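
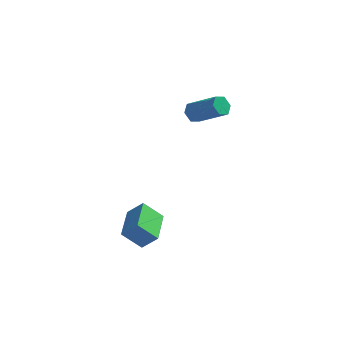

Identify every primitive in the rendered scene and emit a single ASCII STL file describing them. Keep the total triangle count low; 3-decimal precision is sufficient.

solid 
facet normal -0.684 -0.208 0.699
outer loop
vertex -2.722 -3.916 -1.754
vertex -2.999 -2.136 -1.496
vertex -3.464 -3.926 -2.483
endloop
endfacet
facet normal 0.152 -0.978 -0.142
outer loop
vertex -2.601 -3.664 -3.364
vertex -2.722 -3.916 -1.754
vertex -3.464 -3.926 -2.483
endloop
endfacet
facet normal -0.685 -0.207 0.699
outer loop
vertex -3.464 -3.926 -2.483
vertex -2.999 -2.136 -1.496
vertex -3.74 -2.146 -2.225
endloop
endfacet
facet normal -0.713 -0.009 -0.701
outer loop
vertex -3.74 -2.146 -2.225
vertex -2.601 -3.664 -3.364
vertex -3.464 -3.926 -2.483
endloop
endfacet
facet normal 0.713 0.009 0.701
outer loop
vertex -2.722 -3.916 -1.754
vertex -2.136 -1.874 -2.377
vertex -2.999 -2.136 -1.496
endloop
endfacet
facet normal 0.153 -0.978 -0.142
outer loop
vertex -1.86 -3.654 -2.635
vertex -2.722 -3.916 -1.754
vertex -2.601 -3.664 -3.364
endloop
endfacet
facet normal 0.713 0.009 0.701
outer loop
vertex -1.86 -3.654 -2.635
vertex -2.136 -1.874 -2.377
vertex -2.722 -3.916 -1.754
endloop
endfacet
facet normal -0.152 0.978 0.142
outer loop
vertex -2.999 -2.136 -1.496
vertex -2.136 -1.874 -2.377
vertex -3.74 -2.146 -2.225
endloop
endfacet
facet normal -0.713 -0.009 -0.701
outer loop
vertex -2.878 -1.884 -3.106
vertex -2.601 -3.664 -3.364
vertex -3.74 -2.146 -2.225
endloop
endfacet
facet normal -0.152 0.978 0.142
outer loop
vertex -3.74 -2.146 -2.225
vertex -2.136 -1.874 -2.377
vertex -2.878 -1.884 -3.106
endloop
endfacet
facet normal 0.685 0.208 -0.699
outer loop
vertex -2.878 -1.884 -3.106
vertex -1.86 -3.654 -2.635
vertex -2.601 -3.664 -3.364
endloop
endfacet
facet normal 0.684 0.207 -0.699
outer loop
vertex -2.136 -1.874 -2.377
vertex -1.86 -3.654 -2.635
vertex -2.878 -1.884 -3.106
endloop
endfacet
facet normal -0.811 0.252 -0.528
outer loop
vertex -1.836 3.062 1.069
vertex -2.152 3.11 1.577
vertex -1.861 3.588 1.358
endloop
endfacet
facet normal 0.584 0.412 -0.700
outer loop
vertex -1.836 3.062 1.069
vertex -1.861 3.588 1.358
vertex -0.352 2.602 2.036
endloop
endfacet
facet normal 0.584 0.413 -0.699
outer loop
vertex -0.352 2.602 2.036
vertex -1.861 3.588 1.358
vertex -0.378 3.127 2.325
endloop
endfacet
facet normal 0.811 -0.251 0.529
outer loop
vertex -0.352 2.602 2.036
vertex -0.378 3.127 2.325
vertex -0.668 2.65 2.543
endloop
endfacet
facet normal -0.811 0.252 -0.528
outer loop
vertex -1.861 3.588 1.358
vertex -2.152 3.11 1.577
vertex -2.177 3.635 1.866
endloop
endfacet
facet normal 0.255 0.965 0.069
outer loop
vertex -1.861 3.588 1.358
vertex -2.177 3.635 1.866
vertex -0.378 3.127 2.325
endloop
endfacet
facet normal 0.255 0.965 0.068
outer loop
vertex -0.378 3.127 2.325
vertex -2.177 3.635 1.866
vertex -0.694 3.175 2.833
endloop
endfacet
facet normal 0.811 -0.252 0.528
outer loop
vertex -0.378 3.127 2.325
vertex -0.694 3.175 2.833
vertex -0.668 2.65 2.543
endloop
endfacet
facet normal -0.810 0.253 -0.529
outer loop
vertex -2.177 3.635 1.866
vertex -2.152 3.11 1.577
vertex -2.468 3.158 2.084
endloop
endfacet
facet normal -0.329 0.551 0.767
outer loop
vertex -2.177 3.635 1.866
vertex -2.468 3.158 2.084
vertex -0.694 3.175 2.833
endloop
endfacet
facet normal -0.329 0.551 0.767
outer loop
vertex -0.694 3.175 2.833
vertex -2.468 3.158 2.084
vertex -0.984 2.698 3.051
endloop
endfacet
facet normal 0.811 -0.252 0.528
outer loop
vertex -0.694 3.175 2.833
vertex -0.984 2.698 3.051
vertex -0.668 2.65 2.543
endloop
endfacet
facet normal -0.811 0.251 -0.529
outer loop
vertex -2.468 3.158 2.084
vertex -2.152 3.11 1.577
vertex -2.442 2.633 1.795
endloop
endfacet
facet normal -0.584 -0.414 0.699
outer loop
vertex -2.468 3.158 2.084
vertex -2.442 2.633 1.795
vertex -0.984 2.698 3.051
endloop
endfacet
facet normal -0.584 -0.412 0.699
outer loop
vertex -0.984 2.698 3.051
vertex -2.442 2.633 1.795
vertex -0.959 2.172 2.762
endloop
endfacet
facet normal 0.811 -0.252 0.528
outer loop
vertex -0.984 2.698 3.051
vertex -0.959 2.172 2.762
vertex -0.668 2.65 2.543
endloop
endfacet
facet normal -0.811 0.252 -0.528
outer loop
vertex -2.442 2.633 1.795
vertex -2.152 3.11 1.577
vertex -2.126 2.585 1.287
endloop
endfacet
facet normal -0.256 -0.964 -0.068
outer loop
vertex -2.442 2.633 1.795
vertex -2.126 2.585 1.287
vertex -0.959 2.172 2.762
endloop
endfacet
facet normal -0.254 -0.965 -0.069
outer loop
vertex -0.959 2.172 2.762
vertex -2.126 2.585 1.287
vertex -0.643 2.125 2.254
endloop
endfacet
facet normal 0.811 -0.252 0.528
outer loop
vertex -0.959 2.172 2.762
vertex -0.643 2.125 2.254
vertex -0.668 2.65 2.543
endloop
endfacet
facet normal -0.811 0.252 -0.528
outer loop
vertex -2.126 2.585 1.287
vertex -2.152 3.11 1.577
vertex -1.836 3.062 1.069
endloop
endfacet
facet normal 0.329 -0.551 -0.767
outer loop
vertex -2.126 2.585 1.287
vertex -1.836 3.062 1.069
vertex -0.643 2.125 2.254
endloop
endfacet
facet normal 0.329 -0.551 -0.767
outer loop
vertex -0.643 2.125 2.254
vertex -1.836 3.062 1.069
vertex -0.352 2.602 2.036
endloop
endfacet
facet normal 0.810 -0.253 0.529
outer loop
vertex -0.643 2.125 2.254
vertex -0.352 2.602 2.036
vertex -0.668 2.65 2.543
endloop
endfacet

endsolid


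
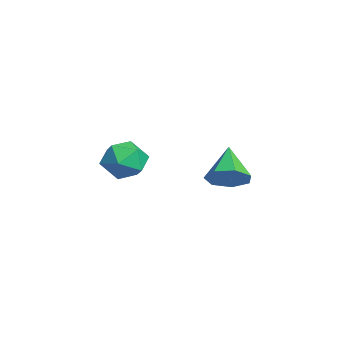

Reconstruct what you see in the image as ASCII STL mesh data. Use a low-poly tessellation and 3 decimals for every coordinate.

solid 
facet normal 0.752 -0.165 -0.639
outer loop
vertex 0.121 1.192 -0.936
vertex -0.192 1.726 -1.442
vertex 0.335 1.847 -0.853
endloop
endfacet
facet normal 0.202 -0.188 0.961
outer loop
vertex 0.121 1.192 -0.936
vertex 0.335 1.847 -0.853
vertex -1.328 1.974 -0.478
endloop
endfacet
facet normal 0.752 -0.162 -0.639
outer loop
vertex 0.335 1.847 -0.853
vertex -0.192 1.726 -1.442
vertex 0.151 2.412 -1.213
endloop
endfacet
facet normal 0.222 0.574 0.788
outer loop
vertex 0.335 1.847 -0.853
vertex 0.151 2.412 -1.213
vertex -1.328 1.974 -0.478
endloop
endfacet
facet normal 0.752 -0.163 -0.638
outer loop
vertex 0.151 2.412 -1.213
vertex -0.192 1.726 -1.442
vertex -0.291 2.46 -1.746
endloop
endfacet
facet normal -0.171 0.959 0.228
outer loop
vertex 0.151 2.412 -1.213
vertex -0.291 2.46 -1.746
vertex -1.328 1.974 -0.478
endloop
endfacet
facet normal 0.752 -0.163 -0.639
outer loop
vertex -0.291 2.46 -1.746
vertex -0.192 1.726 -1.442
vertex -0.659 1.956 -2.05
endloop
endfacet
facet normal -0.678 0.673 -0.296
outer loop
vertex -0.291 2.46 -1.746
vertex -0.659 1.956 -2.05
vertex -1.328 1.974 -0.478
endloop
endfacet
facet normal 0.751 -0.164 -0.639
outer loop
vertex -0.659 1.956 -2.05
vertex -0.192 1.726 -1.442
vertex -0.676 1.279 -1.896
endloop
endfacet
facet normal -0.918 -0.066 -0.390
outer loop
vertex -0.659 1.956 -2.05
vertex -0.676 1.279 -1.896
vertex -1.328 1.974 -0.478
endloop
endfacet
facet normal 0.751 -0.163 -0.640
outer loop
vertex -0.676 1.279 -1.896
vertex -0.192 1.726 -1.442
vertex -0.328 0.939 -1.401
endloop
endfacet
facet normal -0.711 -0.703 0.017
outer loop
vertex -0.676 1.279 -1.896
vertex -0.328 0.939 -1.401
vertex -1.328 1.974 -0.478
endloop
endfacet
facet normal 0.753 -0.163 -0.638
outer loop
vertex -0.328 0.939 -1.401
vertex -0.192 1.726 -1.442
vertex 0.121 1.192 -0.936
endloop
endfacet
facet normal -0.213 -0.757 0.618
outer loop
vertex -0.328 0.939 -1.401
vertex 0.121 1.192 -0.936
vertex -1.328 1.974 -0.478
endloop
endfacet
facet normal -0.936 0.058 0.348
outer loop
vertex 1.754 -1.783 0.64
vertex 1.852 -2.512 1.026
vertex 2.042 -1.805 1.419
endloop
endfacet
facet normal -0.655 0.709 0.262
outer loop
vertex 1.754 -1.783 0.64
vertex 2.042 -1.805 1.419
vertex 2.381 -1.287 0.865
endloop
endfacet
facet normal -0.465 0.779 -0.422
outer loop
vertex 1.754 -1.783 0.64
vertex 2.381 -1.287 0.865
vertex 2.401 -1.673 0.13
endloop
endfacet
facet normal -0.628 0.172 -0.759
outer loop
vertex 1.754 -1.783 0.64
vertex 2.401 -1.673 0.13
vertex 2.074 -2.43 0.229
endloop
endfacet
facet normal -0.919 -0.274 -0.284
outer loop
vertex 1.754 -1.783 0.64
vertex 2.074 -2.43 0.229
vertex 1.852 -2.512 1.026
endloop
endfacet
facet normal -0.064 0.748 0.660
outer loop
vertex 2.381 -1.287 0.865
vertex 2.042 -1.805 1.419
vertex 2.866 -1.71 1.391
endloop
endfacet
facet normal -0.519 -0.304 0.799
outer loop
vertex 2.042 -1.805 1.419
vertex 1.852 -2.512 1.026
vertex 2.539 -2.467 1.49
endloop
endfacet
facet normal -0.492 -0.842 -0.224
outer loop
vertex 1.852 -2.512 1.026
vertex 2.074 -2.43 0.229
vertex 2.559 -2.853 0.755
endloop
endfacet
facet normal -0.020 -0.121 -0.992
outer loop
vertex 2.074 -2.43 0.229
vertex 2.401 -1.673 0.13
vertex 2.898 -2.335 0.201
endloop
endfacet
facet normal 0.245 0.861 -0.446
outer loop
vertex 2.401 -1.673 0.13
vertex 2.381 -1.287 0.865
vertex 3.088 -1.628 0.594
endloop
endfacet
facet normal 0.628 -0.172 0.759
outer loop
vertex 3.186 -2.357 0.98
vertex 2.866 -1.71 1.391
vertex 2.539 -2.467 1.49
endloop
endfacet
facet normal 0.465 -0.779 0.422
outer loop
vertex 3.186 -2.357 0.98
vertex 2.539 -2.467 1.49
vertex 2.559 -2.853 0.755
endloop
endfacet
facet normal 0.655 -0.709 -0.262
outer loop
vertex 3.186 -2.357 0.98
vertex 2.559 -2.853 0.755
vertex 2.898 -2.335 0.201
endloop
endfacet
facet normal 0.936 -0.058 -0.348
outer loop
vertex 3.186 -2.357 0.98
vertex 2.898 -2.335 0.201
vertex 3.088 -1.628 0.594
endloop
endfacet
facet normal 0.919 0.274 0.284
outer loop
vertex 3.186 -2.357 0.98
vertex 3.088 -1.628 0.594
vertex 2.866 -1.71 1.391
endloop
endfacet
facet normal 0.020 0.121 0.992
outer loop
vertex 2.539 -2.467 1.49
vertex 2.866 -1.71 1.391
vertex 2.042 -1.805 1.419
endloop
endfacet
facet normal -0.245 -0.861 0.446
outer loop
vertex 2.559 -2.853 0.755
vertex 2.539 -2.467 1.49
vertex 1.852 -2.512 1.026
endloop
endfacet
facet normal 0.064 -0.748 -0.660
outer loop
vertex 2.898 -2.335 0.201
vertex 2.559 -2.853 0.755
vertex 2.074 -2.43 0.229
endloop
endfacet
facet normal 0.519 0.304 -0.799
outer loop
vertex 3.088 -1.628 0.594
vertex 2.898 -2.335 0.201
vertex 2.401 -1.673 0.13
endloop
endfacet
facet normal 0.492 0.842 0.224
outer loop
vertex 2.866 -1.71 1.391
vertex 3.088 -1.628 0.594
vertex 2.381 -1.287 0.865
endloop
endfacet

endsolid


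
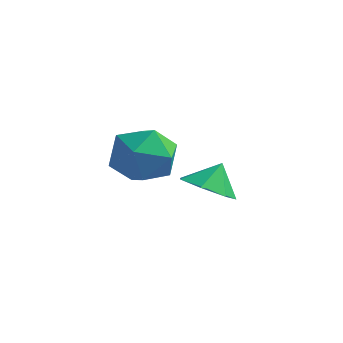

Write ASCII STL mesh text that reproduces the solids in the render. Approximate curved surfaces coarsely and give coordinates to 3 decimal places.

solid 
facet normal 0.269 0.875 -0.403
outer loop
vertex 2.277 0.167 3.127
vertex 1.161 0.636 3.4
vertex 2.09 0.727 4.218
endloop
endfacet
facet normal 0.835 0.534 -0.131
outer loop
vertex 2.277 0.167 3.127
vertex 2.09 0.727 4.218
vertex 2.752 -0.321 4.164
endloop
endfacet
facet normal 0.886 -0.101 -0.453
outer loop
vertex 2.277 0.167 3.127
vertex 2.752 -0.321 4.164
vertex 2.233 -1.059 3.313
endloop
endfacet
facet normal 0.352 -0.153 -0.924
outer loop
vertex 2.277 0.167 3.127
vertex 2.233 -1.059 3.313
vertex 1.25 -0.468 2.841
endloop
endfacet
facet normal -0.029 0.450 -0.893
outer loop
vertex 2.277 0.167 3.127
vertex 1.25 -0.468 2.841
vertex 1.161 0.636 3.4
endloop
endfacet
facet normal 0.712 0.421 0.562
outer loop
vertex 2.752 -0.321 4.164
vertex 2.09 0.727 4.218
vertex 1.93 -0.152 5.079
endloop
endfacet
facet normal -0.203 0.971 0.123
outer loop
vertex 2.09 0.727 4.218
vertex 1.161 0.636 3.4
vertex 0.947 0.439 4.607
endloop
endfacet
facet normal -0.687 0.284 -0.669
outer loop
vertex 1.161 0.636 3.4
vertex 1.25 -0.468 2.841
vertex 0.428 -0.299 3.756
endloop
endfacet
facet normal -0.070 -0.691 -0.719
outer loop
vertex 1.25 -0.468 2.841
vertex 2.233 -1.059 3.313
vertex 1.09 -1.347 3.702
endloop
endfacet
facet normal 0.794 -0.607 0.042
outer loop
vertex 2.233 -1.059 3.313
vertex 2.752 -0.321 4.164
vertex 2.019 -1.256 4.52
endloop
endfacet
facet normal -0.352 0.153 0.924
outer loop
vertex 0.903 -0.787 4.793
vertex 1.93 -0.152 5.079
vertex 0.947 0.439 4.607
endloop
endfacet
facet normal -0.886 0.101 0.453
outer loop
vertex 0.903 -0.787 4.793
vertex 0.947 0.439 4.607
vertex 0.428 -0.299 3.756
endloop
endfacet
facet normal -0.835 -0.534 0.131
outer loop
vertex 0.903 -0.787 4.793
vertex 0.428 -0.299 3.756
vertex 1.09 -1.347 3.702
endloop
endfacet
facet normal -0.269 -0.875 0.403
outer loop
vertex 0.903 -0.787 4.793
vertex 1.09 -1.347 3.702
vertex 2.019 -1.256 4.52
endloop
endfacet
facet normal 0.029 -0.450 0.893
outer loop
vertex 0.903 -0.787 4.793
vertex 2.019 -1.256 4.52
vertex 1.93 -0.152 5.079
endloop
endfacet
facet normal 0.070 0.691 0.719
outer loop
vertex 0.947 0.439 4.607
vertex 1.93 -0.152 5.079
vertex 2.09 0.727 4.218
endloop
endfacet
facet normal -0.794 0.607 -0.042
outer loop
vertex 0.428 -0.299 3.756
vertex 0.947 0.439 4.607
vertex 1.161 0.636 3.4
endloop
endfacet
facet normal -0.712 -0.421 -0.562
outer loop
vertex 1.09 -1.347 3.702
vertex 0.428 -0.299 3.756
vertex 1.25 -0.468 2.841
endloop
endfacet
facet normal 0.203 -0.971 -0.123
outer loop
vertex 2.019 -1.256 4.52
vertex 1.09 -1.347 3.702
vertex 2.233 -1.059 3.313
endloop
endfacet
facet normal 0.687 -0.284 0.669
outer loop
vertex 1.93 -0.152 5.079
vertex 2.019 -1.256 4.52
vertex 2.752 -0.321 4.164
endloop
endfacet
facet normal -0.127 -0.517 -0.847
outer loop
vertex 2.423 2.79 1.3
vertex 1.394 3.082 1.276
vertex 2.239 3.579 0.846
endloop
endfacet
facet normal 0.836 0.407 0.369
outer loop
vertex 2.423 2.79 1.3
vertex 2.239 3.579 0.846
vertex 1.546 3.698 2.284
endloop
endfacet
facet normal -0.127 -0.517 -0.847
outer loop
vertex 2.239 3.579 0.846
vertex 1.394 3.082 1.276
vertex 1.418 3.994 0.716
endloop
endfacet
facet normal 0.430 0.893 0.133
outer loop
vertex 2.239 3.579 0.846
vertex 1.418 3.994 0.716
vertex 1.546 3.698 2.284
endloop
endfacet
facet normal -0.128 -0.517 -0.847
outer loop
vertex 1.418 3.994 0.716
vertex 1.394 3.082 1.276
vertex 0.58 3.723 1.008
endloop
endfacet
facet normal -0.238 0.951 0.199
outer loop
vertex 1.418 3.994 0.716
vertex 0.58 3.723 1.008
vertex 1.546 3.698 2.284
endloop
endfacet
facet normal -0.128 -0.516 -0.847
outer loop
vertex 0.58 3.723 1.008
vertex 1.394 3.082 1.276
vertex 0.354 2.969 1.502
endloop
endfacet
facet normal -0.667 0.538 0.516
outer loop
vertex 0.58 3.723 1.008
vertex 0.354 2.969 1.502
vertex 1.546 3.698 2.284
endloop
endfacet
facet normal -0.128 -0.517 -0.846
outer loop
vertex 0.354 2.969 1.502
vertex 1.394 3.082 1.276
vertex 0.912 2.301 1.826
endloop
endfacet
facet normal -0.533 -0.035 0.845
outer loop
vertex 0.354 2.969 1.502
vertex 0.912 2.301 1.826
vertex 1.546 3.698 2.284
endloop
endfacet
facet normal -0.128 -0.517 -0.846
outer loop
vertex 0.912 2.301 1.826
vertex 1.394 3.082 1.276
vertex 1.833 2.221 1.736
endloop
endfacet
facet normal 0.063 -0.336 0.940
outer loop
vertex 0.912 2.301 1.826
vertex 1.833 2.221 1.736
vertex 1.546 3.698 2.284
endloop
endfacet
facet normal -0.127 -0.517 -0.847
outer loop
vertex 1.833 2.221 1.736
vertex 1.394 3.082 1.276
vertex 2.423 2.79 1.3
endloop
endfacet
facet normal 0.672 -0.139 0.727
outer loop
vertex 1.833 2.221 1.736
vertex 2.423 2.79 1.3
vertex 1.546 3.698 2.284
endloop
endfacet

endsolid


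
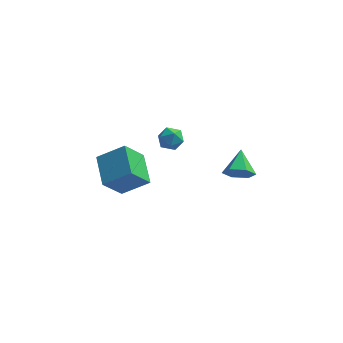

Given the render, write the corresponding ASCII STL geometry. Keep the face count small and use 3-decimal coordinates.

solid 
facet normal 0.033 -0.864 -0.503
outer loop
vertex 4.188 -4.062 -0.232
vertex 3.748 -3.657 -0.957
vertex 4.686 -3.647 -0.912
endloop
endfacet
facet normal 0.746 0.163 0.646
outer loop
vertex 4.188 -4.062 -0.232
vertex 4.686 -3.647 -0.912
vertex 3.692 -2.223 -0.123
endloop
endfacet
facet normal 0.033 -0.864 -0.503
outer loop
vertex 4.686 -3.647 -0.912
vertex 3.748 -3.657 -0.957
vertex 4.246 -3.242 -1.637
endloop
endfacet
facet normal 0.778 0.615 -0.129
outer loop
vertex 4.686 -3.647 -0.912
vertex 4.246 -3.242 -1.637
vertex 3.692 -2.223 -0.123
endloop
endfacet
facet normal 0.033 -0.864 -0.503
outer loop
vertex 4.246 -3.242 -1.637
vertex 3.748 -3.657 -0.957
vertex 3.307 -3.252 -1.682
endloop
endfacet
facet normal 0.018 0.832 -0.554
outer loop
vertex 4.246 -3.242 -1.637
vertex 3.307 -3.252 -1.682
vertex 3.692 -2.223 -0.123
endloop
endfacet
facet normal 0.033 -0.864 -0.503
outer loop
vertex 3.307 -3.252 -1.682
vertex 3.748 -3.657 -0.957
vertex 2.809 -3.667 -1.002
endloop
endfacet
facet normal -0.775 0.598 -0.203
outer loop
vertex 3.307 -3.252 -1.682
vertex 2.809 -3.667 -1.002
vertex 3.692 -2.223 -0.123
endloop
endfacet
facet normal 0.033 -0.864 -0.503
outer loop
vertex 2.809 -3.667 -1.002
vertex 3.748 -3.657 -0.957
vertex 3.249 -4.072 -0.277
endloop
endfacet
facet normal -0.807 0.146 0.572
outer loop
vertex 2.809 -3.667 -1.002
vertex 3.249 -4.072 -0.277
vertex 3.692 -2.223 -0.123
endloop
endfacet
facet normal 0.033 -0.864 -0.503
outer loop
vertex 3.249 -4.072 -0.277
vertex 3.748 -3.657 -0.957
vertex 4.188 -4.062 -0.232
endloop
endfacet
facet normal -0.047 -0.072 0.996
outer loop
vertex 3.249 -4.072 -0.277
vertex 4.188 -4.062 -0.232
vertex 3.692 -2.223 -0.123
endloop
endfacet
facet normal -0.310 -0.159 0.937
outer loop
vertex -0.891 0.866 -1.369
vertex -1.134 0.078 -1.583
vertex -0.343 0.218 -1.298
endloop
endfacet
facet normal 0.235 0.300 0.924
outer loop
vertex -0.891 0.866 -1.369
vertex -0.343 0.218 -1.298
vertex -0.08 0.966 -1.608
endloop
endfacet
facet normal 0.047 0.855 0.517
outer loop
vertex -0.891 0.866 -1.369
vertex -0.08 0.966 -1.608
vertex -0.708 1.289 -2.085
endloop
endfacet
facet normal -0.615 0.737 0.278
outer loop
vertex -0.891 0.866 -1.369
vertex -0.708 1.289 -2.085
vertex -1.359 0.74 -2.07
endloop
endfacet
facet normal -0.836 0.112 0.538
outer loop
vertex -0.891 0.866 -1.369
vertex -1.359 0.74 -2.07
vertex -1.134 0.078 -1.583
endloop
endfacet
facet normal 0.790 -0.024 0.613
outer loop
vertex -0.08 0.966 -1.608
vertex -0.343 0.218 -1.298
vertex 0.179 0.24 -1.97
endloop
endfacet
facet normal -0.093 -0.768 0.634
outer loop
vertex -0.343 0.218 -1.298
vertex -1.134 0.078 -1.583
vertex -0.472 -0.309 -1.955
endloop
endfacet
facet normal -0.944 -0.330 -0.013
outer loop
vertex -1.134 0.078 -1.583
vertex -1.359 0.74 -2.07
vertex -1.1 0.014 -2.432
endloop
endfacet
facet normal -0.587 0.684 -0.433
outer loop
vertex -1.359 0.74 -2.07
vertex -0.708 1.289 -2.085
vertex -0.837 0.762 -2.742
endloop
endfacet
facet normal 0.485 0.874 -0.046
outer loop
vertex -0.708 1.289 -2.085
vertex -0.08 0.966 -1.608
vertex -0.046 0.902 -2.457
endloop
endfacet
facet normal 0.615 -0.737 -0.278
outer loop
vertex -0.289 0.114 -2.671
vertex 0.179 0.24 -1.97
vertex -0.472 -0.309 -1.955
endloop
endfacet
facet normal -0.047 -0.855 -0.517
outer loop
vertex -0.289 0.114 -2.671
vertex -0.472 -0.309 -1.955
vertex -1.1 0.014 -2.432
endloop
endfacet
facet normal -0.235 -0.300 -0.924
outer loop
vertex -0.289 0.114 -2.671
vertex -1.1 0.014 -2.432
vertex -0.837 0.762 -2.742
endloop
endfacet
facet normal 0.310 0.159 -0.937
outer loop
vertex -0.289 0.114 -2.671
vertex -0.837 0.762 -2.742
vertex -0.046 0.902 -2.457
endloop
endfacet
facet normal 0.836 -0.112 -0.538
outer loop
vertex -0.289 0.114 -2.671
vertex -0.046 0.902 -2.457
vertex 0.179 0.24 -1.97
endloop
endfacet
facet normal 0.587 -0.684 0.433
outer loop
vertex -0.472 -0.309 -1.955
vertex 0.179 0.24 -1.97
vertex -0.343 0.218 -1.298
endloop
endfacet
facet normal -0.485 -0.874 0.046
outer loop
vertex -1.1 0.014 -2.432
vertex -0.472 -0.309 -1.955
vertex -1.134 0.078 -1.583
endloop
endfacet
facet normal -0.790 0.024 -0.613
outer loop
vertex -0.837 0.762 -2.742
vertex -1.1 0.014 -2.432
vertex -1.359 0.74 -2.07
endloop
endfacet
facet normal 0.093 0.768 -0.634
outer loop
vertex -0.046 0.902 -2.457
vertex -0.837 0.762 -2.742
vertex -0.708 1.289 -2.085
endloop
endfacet
facet normal 0.944 0.330 0.013
outer loop
vertex 0.179 0.24 -1.97
vertex -0.046 0.902 -2.457
vertex -0.08 0.966 -1.608
endloop
endfacet
facet normal -0.829 -0.088 -0.552
outer loop
vertex -4.058 -2.413 -4.058
vertex -4.735 -0.501 -3.346
vertex -3.129 -1.512 -5.596
endloop
endfacet
facet normal 0.315 -0.890 -0.331
outer loop
vertex -1.505 -1.339 -4.514
vertex -4.058 -2.413 -4.058
vertex -3.129 -1.512 -5.596
endloop
endfacet
facet normal -0.829 -0.089 -0.552
outer loop
vertex -3.129 -1.512 -5.596
vertex -4.735 -0.501 -3.346
vertex -3.807 0.4 -4.885
endloop
endfacet
facet normal 0.462 0.448 -0.765
outer loop
vertex -3.807 0.4 -4.885
vertex -1.505 -1.339 -4.514
vertex -3.129 -1.512 -5.596
endloop
endfacet
facet normal -0.462 -0.449 0.765
outer loop
vertex -4.058 -2.413 -4.058
vertex -3.111 -0.328 -2.264
vertex -4.735 -0.501 -3.346
endloop
endfacet
facet normal 0.315 -0.890 -0.331
outer loop
vertex -2.433 -2.24 -2.975
vertex -4.058 -2.413 -4.058
vertex -1.505 -1.339 -4.514
endloop
endfacet
facet normal -0.462 -0.448 0.765
outer loop
vertex -2.433 -2.24 -2.975
vertex -3.111 -0.328 -2.264
vertex -4.058 -2.413 -4.058
endloop
endfacet
facet normal -0.315 0.890 0.331
outer loop
vertex -4.735 -0.501 -3.346
vertex -3.111 -0.328 -2.264
vertex -3.807 0.4 -4.885
endloop
endfacet
facet normal 0.462 0.449 -0.765
outer loop
vertex -2.182 0.573 -3.802
vertex -1.505 -1.339 -4.514
vertex -3.807 0.4 -4.885
endloop
endfacet
facet normal -0.315 0.890 0.331
outer loop
vertex -3.807 0.4 -4.885
vertex -3.111 -0.328 -2.264
vertex -2.182 0.573 -3.802
endloop
endfacet
facet normal 0.829 0.088 0.552
outer loop
vertex -2.182 0.573 -3.802
vertex -2.433 -2.24 -2.975
vertex -1.505 -1.339 -4.514
endloop
endfacet
facet normal 0.829 0.088 0.552
outer loop
vertex -3.111 -0.328 -2.264
vertex -2.433 -2.24 -2.975
vertex -2.182 0.573 -3.802
endloop
endfacet

endsolid


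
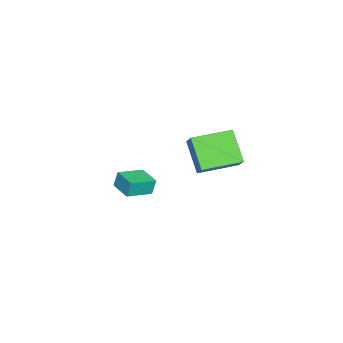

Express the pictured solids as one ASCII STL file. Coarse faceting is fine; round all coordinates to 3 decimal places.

solid 
facet normal -0.707 0.662 -0.247
outer loop
vertex -4.243 -2.825 -3.576
vertex -3.415 -1.959 -3.624
vertex -4.109 -3.0 -4.428
endloop
endfacet
facet normal -0.691 -0.722 0.040
outer loop
vertex -3.105 -3.941 -4.076
vertex -4.243 -2.825 -3.576
vertex -4.109 -3.0 -4.428
endloop
endfacet
facet normal -0.707 0.663 -0.248
outer loop
vertex -4.109 -3.0 -4.428
vertex -3.415 -1.959 -3.624
vertex -3.281 -2.134 -4.475
endloop
endfacet
facet normal 0.153 -0.199 -0.968
outer loop
vertex -3.281 -2.134 -4.475
vertex -3.105 -3.941 -4.076
vertex -4.109 -3.0 -4.428
endloop
endfacet
facet normal -0.152 0.199 0.968
outer loop
vertex -4.243 -2.825 -3.576
vertex -2.411 -2.9 -3.272
vertex -3.415 -1.959 -3.624
endloop
endfacet
facet normal -0.691 -0.722 0.040
outer loop
vertex -3.239 -3.766 -3.225
vertex -4.243 -2.825 -3.576
vertex -3.105 -3.941 -4.076
endloop
endfacet
facet normal -0.153 0.198 0.968
outer loop
vertex -3.239 -3.766 -3.225
vertex -2.411 -2.9 -3.272
vertex -4.243 -2.825 -3.576
endloop
endfacet
facet normal 0.691 0.722 -0.040
outer loop
vertex -3.415 -1.959 -3.624
vertex -2.411 -2.9 -3.272
vertex -3.281 -2.134 -4.475
endloop
endfacet
facet normal 0.152 -0.199 -0.968
outer loop
vertex -2.277 -3.075 -4.124
vertex -3.105 -3.941 -4.076
vertex -3.281 -2.134 -4.475
endloop
endfacet
facet normal 0.691 0.722 -0.040
outer loop
vertex -3.281 -2.134 -4.475
vertex -2.411 -2.9 -3.272
vertex -2.277 -3.075 -4.124
endloop
endfacet
facet normal 0.707 -0.662 0.248
outer loop
vertex -2.277 -3.075 -4.124
vertex -3.239 -3.766 -3.225
vertex -3.105 -3.941 -4.076
endloop
endfacet
facet normal 0.707 -0.663 0.247
outer loop
vertex -2.411 -2.9 -3.272
vertex -3.239 -3.766 -3.225
vertex -2.277 -3.075 -4.124
endloop
endfacet
facet normal -0.635 -0.337 -0.696
outer loop
vertex 0.562 0.446 2.157
vertex -0.434 2.059 2.285
vertex 1.561 1.164 0.898
endloop
endfacet
facet normal 0.524 -0.849 -0.068
outer loop
vertex 2.234 1.521 1.635
vertex 0.562 0.446 2.157
vertex 1.561 1.164 0.898
endloop
endfacet
facet normal -0.635 -0.337 -0.695
outer loop
vertex 1.561 1.164 0.898
vertex -0.434 2.059 2.285
vertex 0.565 2.776 1.026
endloop
endfacet
facet normal 0.567 0.407 -0.716
outer loop
vertex 0.565 2.776 1.026
vertex 2.234 1.521 1.635
vertex 1.561 1.164 0.898
endloop
endfacet
facet normal -0.568 -0.407 0.716
outer loop
vertex 0.562 0.446 2.157
vertex 0.239 2.416 3.022
vertex -0.434 2.059 2.285
endloop
endfacet
facet normal 0.525 -0.849 -0.067
outer loop
vertex 1.235 0.804 2.894
vertex 0.562 0.446 2.157
vertex 2.234 1.521 1.635
endloop
endfacet
facet normal -0.567 -0.407 0.716
outer loop
vertex 1.235 0.804 2.894
vertex 0.239 2.416 3.022
vertex 0.562 0.446 2.157
endloop
endfacet
facet normal -0.524 0.849 0.067
outer loop
vertex -0.434 2.059 2.285
vertex 0.239 2.416 3.022
vertex 0.565 2.776 1.026
endloop
endfacet
facet normal 0.567 0.407 -0.716
outer loop
vertex 1.238 3.134 1.763
vertex 2.234 1.521 1.635
vertex 0.565 2.776 1.026
endloop
endfacet
facet normal -0.525 0.848 0.067
outer loop
vertex 0.565 2.776 1.026
vertex 0.239 2.416 3.022
vertex 1.238 3.134 1.763
endloop
endfacet
facet normal 0.635 0.337 0.695
outer loop
vertex 1.238 3.134 1.763
vertex 1.235 0.804 2.894
vertex 2.234 1.521 1.635
endloop
endfacet
facet normal 0.635 0.337 0.696
outer loop
vertex 0.239 2.416 3.022
vertex 1.235 0.804 2.894
vertex 1.238 3.134 1.763
endloop
endfacet

endsolid


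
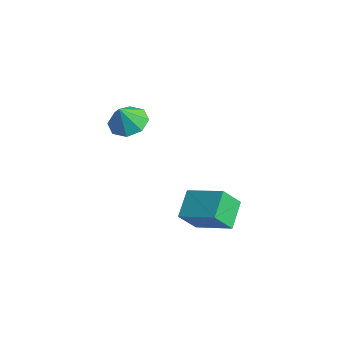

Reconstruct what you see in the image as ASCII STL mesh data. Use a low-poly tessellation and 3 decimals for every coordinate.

solid 
facet normal -0.153 0.429 -0.890
outer loop
vertex 1.357 -1.753 2.93
vertex 0.59 -1.875 3.003
vertex 1.078 -1.298 3.197
endloop
endfacet
facet normal 0.804 0.156 0.574
outer loop
vertex 1.357 -1.753 2.93
vertex 1.078 -1.298 3.197
vertex 0.75 -2.325 3.937
endloop
endfacet
facet normal -0.152 0.428 -0.891
outer loop
vertex 1.078 -1.298 3.197
vertex 0.59 -1.875 3.003
vertex 0.513 -1.181 3.35
endloop
endfacet
facet normal 0.321 0.484 0.814
outer loop
vertex 1.078 -1.298 3.197
vertex 0.513 -1.181 3.35
vertex 0.75 -2.325 3.937
endloop
endfacet
facet normal -0.152 0.428 -0.891
outer loop
vertex 0.513 -1.181 3.35
vertex 0.59 -1.875 3.003
vertex -0.007 -1.47 3.3
endloop
endfacet
facet normal -0.298 0.386 0.873
outer loop
vertex 0.513 -1.181 3.35
vertex -0.007 -1.47 3.3
vertex 0.75 -2.325 3.937
endloop
endfacet
facet normal -0.151 0.430 -0.890
outer loop
vertex -0.007 -1.47 3.3
vertex 0.59 -1.875 3.003
vertex -0.177 -1.996 3.075
endloop
endfacet
facet normal -0.694 -0.082 0.715
outer loop
vertex -0.007 -1.47 3.3
vertex -0.177 -1.996 3.075
vertex 0.75 -2.325 3.937
endloop
endfacet
facet normal -0.151 0.430 -0.890
outer loop
vertex -0.177 -1.996 3.075
vertex 0.59 -1.875 3.003
vertex 0.102 -2.451 2.808
endloop
endfacet
facet normal -0.632 -0.642 0.434
outer loop
vertex -0.177 -1.996 3.075
vertex 0.102 -2.451 2.808
vertex 0.75 -2.325 3.937
endloop
endfacet
facet normal -0.151 0.430 -0.890
outer loop
vertex 0.102 -2.451 2.808
vertex 0.59 -1.875 3.003
vertex 0.667 -2.569 2.655
endloop
endfacet
facet normal -0.150 -0.969 0.194
outer loop
vertex 0.102 -2.451 2.808
vertex 0.667 -2.569 2.655
vertex 0.75 -2.325 3.937
endloop
endfacet
facet normal -0.151 0.430 -0.890
outer loop
vertex 0.667 -2.569 2.655
vertex 0.59 -1.875 3.003
vertex 1.187 -2.28 2.706
endloop
endfacet
facet normal 0.471 -0.872 0.135
outer loop
vertex 0.667 -2.569 2.655
vertex 1.187 -2.28 2.706
vertex 0.75 -2.325 3.937
endloop
endfacet
facet normal -0.153 0.428 -0.891
outer loop
vertex 1.187 -2.28 2.706
vertex 0.59 -1.875 3.003
vertex 1.357 -1.753 2.93
endloop
endfacet
facet normal 0.867 -0.404 0.293
outer loop
vertex 1.187 -2.28 2.706
vertex 1.357 -1.753 2.93
vertex 0.75 -2.325 3.937
endloop
endfacet
facet normal -0.562 0.642 0.521
outer loop
vertex 1.994 -0.261 -0.511
vertex 3.334 0.435 0.075
vertex 2.004 0.488 -1.423
endloop
endfacet
facet normal -0.827 -0.430 -0.362
outer loop
vertex 2.706 -0.315 -2.075
vertex 1.994 -0.261 -0.511
vertex 2.004 0.488 -1.423
endloop
endfacet
facet normal -0.562 0.642 0.521
outer loop
vertex 2.004 0.488 -1.423
vertex 3.334 0.435 0.075
vertex 3.344 1.184 -0.837
endloop
endfacet
facet normal 0.008 0.635 -0.773
outer loop
vertex 3.344 1.184 -0.837
vertex 2.706 -0.315 -2.075
vertex 2.004 0.488 -1.423
endloop
endfacet
facet normal -0.008 -0.635 0.773
outer loop
vertex 1.994 -0.261 -0.511
vertex 4.036 -0.368 -0.577
vertex 3.334 0.435 0.075
endloop
endfacet
facet normal -0.827 -0.430 -0.362
outer loop
vertex 2.696 -1.064 -1.163
vertex 1.994 -0.261 -0.511
vertex 2.706 -0.315 -2.075
endloop
endfacet
facet normal -0.008 -0.635 0.773
outer loop
vertex 2.696 -1.064 -1.163
vertex 4.036 -0.368 -0.577
vertex 1.994 -0.261 -0.511
endloop
endfacet
facet normal 0.827 0.430 0.362
outer loop
vertex 3.334 0.435 0.075
vertex 4.036 -0.368 -0.577
vertex 3.344 1.184 -0.837
endloop
endfacet
facet normal 0.008 0.635 -0.773
outer loop
vertex 4.046 0.381 -1.489
vertex 2.706 -0.315 -2.075
vertex 3.344 1.184 -0.837
endloop
endfacet
facet normal 0.827 0.430 0.362
outer loop
vertex 3.344 1.184 -0.837
vertex 4.036 -0.368 -0.577
vertex 4.046 0.381 -1.489
endloop
endfacet
facet normal 0.562 -0.642 -0.521
outer loop
vertex 4.046 0.381 -1.489
vertex 2.696 -1.064 -1.163
vertex 2.706 -0.315 -2.075
endloop
endfacet
facet normal 0.562 -0.642 -0.521
outer loop
vertex 4.036 -0.368 -0.577
vertex 2.696 -1.064 -1.163
vertex 4.046 0.381 -1.489
endloop
endfacet

endsolid


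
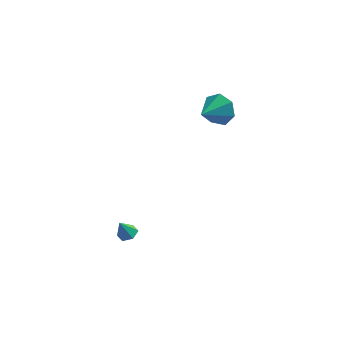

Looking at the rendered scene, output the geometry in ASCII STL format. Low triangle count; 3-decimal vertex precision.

solid 
facet normal 0.367 0.130 -0.921
outer loop
vertex -1.654 -0.565 -4.464
vertex -2.005 -0.034 -4.529
vertex -1.413 0.002 -4.288
endloop
endfacet
facet normal 0.612 -0.460 0.644
outer loop
vertex -1.654 -0.565 -4.464
vertex -1.413 0.002 -4.288
vertex -2.435 -0.186 -3.451
endloop
endfacet
facet normal 0.367 0.131 -0.921
outer loop
vertex -1.413 0.002 -4.288
vertex -2.005 -0.034 -4.529
vertex -1.765 0.533 -4.353
endloop
endfacet
facet normal 0.521 0.435 0.734
outer loop
vertex -1.413 0.002 -4.288
vertex -1.765 0.533 -4.353
vertex -2.435 -0.186 -3.451
endloop
endfacet
facet normal 0.368 0.130 -0.921
outer loop
vertex -1.765 0.533 -4.353
vertex -2.005 -0.034 -4.529
vertex -2.356 0.497 -4.594
endloop
endfacet
facet normal -0.249 0.839 0.484
outer loop
vertex -1.765 0.533 -4.353
vertex -2.356 0.497 -4.594
vertex -2.435 -0.186 -3.451
endloop
endfacet
facet normal 0.367 0.130 -0.921
outer loop
vertex -2.356 0.497 -4.594
vertex -2.005 -0.034 -4.529
vertex -2.597 -0.069 -4.77
endloop
endfacet
facet normal -0.926 0.349 0.145
outer loop
vertex -2.356 0.497 -4.594
vertex -2.597 -0.069 -4.77
vertex -2.435 -0.186 -3.451
endloop
endfacet
facet normal 0.367 0.131 -0.921
outer loop
vertex -2.597 -0.069 -4.77
vertex -2.005 -0.034 -4.529
vertex -2.245 -0.6 -4.705
endloop
endfacet
facet normal -0.835 -0.547 0.054
outer loop
vertex -2.597 -0.069 -4.77
vertex -2.245 -0.6 -4.705
vertex -2.435 -0.186 -3.451
endloop
endfacet
facet normal 0.368 0.130 -0.921
outer loop
vertex -2.245 -0.6 -4.705
vertex -2.005 -0.034 -4.529
vertex -1.654 -0.565 -4.464
endloop
endfacet
facet normal -0.067 -0.950 0.304
outer loop
vertex -2.245 -0.6 -4.705
vertex -1.654 -0.565 -4.464
vertex -2.435 -0.186 -3.451
endloop
endfacet
facet normal 0.520 0.773 -0.364
outer loop
vertex 3.48 3.608 4.346
vertex 2.747 3.725 3.547
vertex 2.754 4.185 4.535
endloop
endfacet
facet normal 0.069 -0.231 0.970
outer loop
vertex 3.48 3.608 4.346
vertex 2.754 4.185 4.535
vertex 1.853 2.395 4.173
endloop
endfacet
facet normal 0.519 0.773 -0.364
outer loop
vertex 2.754 4.185 4.535
vertex 2.747 3.725 3.547
vertex 2.023 4.415 3.981
endloop
endfacet
facet normal -0.574 0.125 0.809
outer loop
vertex 2.754 4.185 4.535
vertex 2.023 4.415 3.981
vertex 1.853 2.395 4.173
endloop
endfacet
facet normal 0.519 0.773 -0.363
outer loop
vertex 2.023 4.415 3.981
vertex 2.747 3.725 3.547
vertex 1.837 4.126 3.1
endloop
endfacet
facet normal -0.980 0.099 0.174
outer loop
vertex 2.023 4.415 3.981
vertex 1.837 4.126 3.1
vertex 1.853 2.395 4.173
endloop
endfacet
facet normal 0.520 0.773 -0.364
outer loop
vertex 1.837 4.126 3.1
vertex 2.747 3.725 3.547
vertex 2.336 3.534 2.556
endloop
endfacet
facet normal -0.841 -0.290 -0.456
outer loop
vertex 1.837 4.126 3.1
vertex 2.336 3.534 2.556
vertex 1.853 2.395 4.173
endloop
endfacet
facet normal 0.519 0.773 -0.364
outer loop
vertex 2.336 3.534 2.556
vertex 2.747 3.725 3.547
vertex 3.144 3.087 2.758
endloop
endfacet
facet normal -0.263 -0.750 -0.607
outer loop
vertex 2.336 3.534 2.556
vertex 3.144 3.087 2.758
vertex 1.853 2.395 4.173
endloop
endfacet
facet normal 0.520 0.773 -0.363
outer loop
vertex 3.144 3.087 2.758
vertex 2.747 3.725 3.547
vertex 3.653 3.119 3.555
endloop
endfacet
facet normal 0.318 -0.933 -0.166
outer loop
vertex 3.144 3.087 2.758
vertex 3.653 3.119 3.555
vertex 1.853 2.395 4.173
endloop
endfacet
facet normal 0.520 0.773 -0.364
outer loop
vertex 3.653 3.119 3.555
vertex 2.747 3.725 3.547
vertex 3.48 3.608 4.346
endloop
endfacet
facet normal 0.467 -0.703 0.537
outer loop
vertex 3.653 3.119 3.555
vertex 3.48 3.608 4.346
vertex 1.853 2.395 4.173
endloop
endfacet

endsolid


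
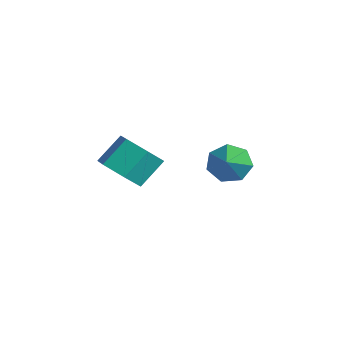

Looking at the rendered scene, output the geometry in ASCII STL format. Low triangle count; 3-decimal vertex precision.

solid 
facet normal 0.063 -0.726 -0.685
outer loop
vertex -0.02 1.3 0.56
vertex -0.827 0.896 0.914
vertex -0.886 1.558 0.207
endloop
endfacet
facet normal 0.446 0.634 -0.632
outer loop
vertex -0.02 1.3 0.56
vertex -0.886 1.558 0.207
vertex -0.105 2.288 1.491
endloop
endfacet
facet normal 0.445 0.635 -0.632
outer loop
vertex -0.105 2.288 1.491
vertex -0.886 1.558 0.207
vertex -0.971 2.545 1.139
endloop
endfacet
facet normal -0.063 0.726 0.684
outer loop
vertex -0.105 2.288 1.491
vertex -0.971 2.545 1.139
vertex -0.913 1.884 1.846
endloop
endfacet
facet normal 0.062 -0.726 -0.685
outer loop
vertex -0.886 1.558 0.207
vertex -0.827 0.896 0.914
vertex -1.694 1.154 0.562
endloop
endfacet
facet normal -0.551 0.548 -0.630
outer loop
vertex -0.886 1.558 0.207
vertex -1.694 1.154 0.562
vertex -0.971 2.545 1.139
endloop
endfacet
facet normal -0.550 0.547 -0.631
outer loop
vertex -0.971 2.545 1.139
vertex -1.694 1.154 0.562
vertex -1.779 2.141 1.493
endloop
endfacet
facet normal -0.063 0.726 0.684
outer loop
vertex -0.971 2.545 1.139
vertex -1.779 2.141 1.493
vertex -0.913 1.884 1.846
endloop
endfacet
facet normal 0.062 -0.726 -0.685
outer loop
vertex -1.694 1.154 0.562
vertex -0.827 0.896 0.914
vertex -1.635 0.492 1.269
endloop
endfacet
facet normal -0.996 -0.087 0.001
outer loop
vertex -1.694 1.154 0.562
vertex -1.635 0.492 1.269
vertex -1.779 2.141 1.493
endloop
endfacet
facet normal -0.996 -0.087 0.002
outer loop
vertex -1.779 2.141 1.493
vertex -1.635 0.492 1.269
vertex -1.72 1.48 2.2
endloop
endfacet
facet normal -0.063 0.726 0.684
outer loop
vertex -1.779 2.141 1.493
vertex -1.72 1.48 2.2
vertex -0.913 1.884 1.846
endloop
endfacet
facet normal 0.063 -0.726 -0.684
outer loop
vertex -1.635 0.492 1.269
vertex -0.827 0.896 0.914
vertex -0.769 0.235 1.621
endloop
endfacet
facet normal -0.445 -0.634 0.632
outer loop
vertex -1.635 0.492 1.269
vertex -0.769 0.235 1.621
vertex -1.72 1.48 2.2
endloop
endfacet
facet normal -0.446 -0.634 0.631
outer loop
vertex -1.72 1.48 2.2
vertex -0.769 0.235 1.621
vertex -0.854 1.222 2.553
endloop
endfacet
facet normal -0.063 0.726 0.685
outer loop
vertex -1.72 1.48 2.2
vertex -0.854 1.222 2.553
vertex -0.913 1.884 1.846
endloop
endfacet
facet normal 0.063 -0.726 -0.684
outer loop
vertex -0.769 0.235 1.621
vertex -0.827 0.896 0.914
vertex 0.039 0.639 1.267
endloop
endfacet
facet normal 0.550 -0.548 0.630
outer loop
vertex -0.769 0.235 1.621
vertex 0.039 0.639 1.267
vertex -0.854 1.222 2.553
endloop
endfacet
facet normal 0.551 -0.547 0.630
outer loop
vertex -0.854 1.222 2.553
vertex 0.039 0.639 1.267
vertex -0.046 1.626 2.198
endloop
endfacet
facet normal -0.062 0.726 0.685
outer loop
vertex -0.854 1.222 2.553
vertex -0.046 1.626 2.198
vertex -0.913 1.884 1.846
endloop
endfacet
facet normal 0.063 -0.726 -0.684
outer loop
vertex 0.039 0.639 1.267
vertex -0.827 0.896 0.914
vertex -0.02 1.3 0.56
endloop
endfacet
facet normal 0.996 0.087 -0.002
outer loop
vertex 0.039 0.639 1.267
vertex -0.02 1.3 0.56
vertex -0.046 1.626 2.198
endloop
endfacet
facet normal 0.996 0.087 -0.002
outer loop
vertex -0.046 1.626 2.198
vertex -0.02 1.3 0.56
vertex -0.105 2.288 1.491
endloop
endfacet
facet normal -0.062 0.726 0.685
outer loop
vertex -0.046 1.626 2.198
vertex -0.105 2.288 1.491
vertex -0.913 1.884 1.846
endloop
endfacet
facet normal -0.676 0.495 -0.546
outer loop
vertex 3.132 3.403 1.917
vertex 2.57 3.258 2.482
vertex 3.077 3.887 2.424
endloop
endfacet
facet normal 0.919 0.330 -0.215
outer loop
vertex 3.132 3.403 1.917
vertex 3.077 3.887 2.424
vertex 3.93 2.262 3.578
endloop
endfacet
facet normal -0.677 0.495 -0.545
outer loop
vertex 3.077 3.887 2.424
vertex 2.57 3.258 2.482
vertex 2.641 3.897 2.975
endloop
endfacet
facet normal 0.603 0.647 0.466
outer loop
vertex 3.077 3.887 2.424
vertex 2.641 3.897 2.975
vertex 3.93 2.262 3.578
endloop
endfacet
facet normal -0.676 0.496 -0.545
outer loop
vertex 2.641 3.897 2.975
vertex 2.57 3.258 2.482
vertex 2.151 3.426 3.154
endloop
endfacet
facet normal 0.006 0.350 0.937
outer loop
vertex 2.641 3.897 2.975
vertex 2.151 3.426 3.154
vertex 3.93 2.262 3.578
endloop
endfacet
facet normal -0.677 0.494 -0.546
outer loop
vertex 2.151 3.426 3.154
vertex 2.57 3.258 2.482
vertex 1.977 2.828 2.828
endloop
endfacet
facet normal -0.421 -0.337 0.842
outer loop
vertex 2.151 3.426 3.154
vertex 1.977 2.828 2.828
vertex 3.93 2.262 3.578
endloop
endfacet
facet normal -0.677 0.494 -0.546
outer loop
vertex 1.977 2.828 2.828
vertex 2.57 3.258 2.482
vertex 2.25 2.554 2.241
endloop
endfacet
facet normal -0.358 -0.899 0.253
outer loop
vertex 1.977 2.828 2.828
vertex 2.25 2.554 2.241
vertex 3.93 2.262 3.578
endloop
endfacet
facet normal -0.677 0.494 -0.545
outer loop
vertex 2.25 2.554 2.241
vertex 2.57 3.258 2.482
vertex 2.764 2.81 1.835
endloop
endfacet
facet normal 0.149 -0.911 -0.386
outer loop
vertex 2.25 2.554 2.241
vertex 2.764 2.81 1.835
vertex 3.93 2.262 3.578
endloop
endfacet
facet normal -0.676 0.495 -0.546
outer loop
vertex 2.764 2.81 1.835
vertex 2.57 3.258 2.482
vertex 3.132 3.403 1.917
endloop
endfacet
facet normal 0.718 -0.363 -0.594
outer loop
vertex 2.764 2.81 1.835
vertex 3.132 3.403 1.917
vertex 3.93 2.262 3.578
endloop
endfacet

endsolid


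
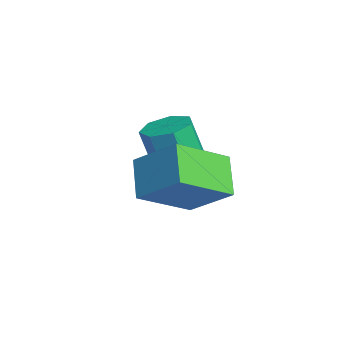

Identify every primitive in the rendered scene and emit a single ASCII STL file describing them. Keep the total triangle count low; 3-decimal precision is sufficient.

solid 
facet normal -0.785 0.153 0.600
outer loop
vertex 1.958 -0.854 -0.142
vertex 1.535 0.607 -1.067
vertex 1.1 -1.68 -1.054
endloop
endfacet
facet normal 0.238 -0.821 0.519
outer loop
vertex 2.065 -1.867 -1.793
vertex 1.958 -0.854 -0.142
vertex 1.1 -1.68 -1.054
endloop
endfacet
facet normal -0.785 0.153 0.600
outer loop
vertex 1.1 -1.68 -1.054
vertex 1.535 0.607 -1.067
vertex 0.677 -0.219 -1.979
endloop
endfacet
facet normal -0.572 -0.551 -0.608
outer loop
vertex 0.677 -0.219 -1.979
vertex 2.065 -1.867 -1.793
vertex 1.1 -1.68 -1.054
endloop
endfacet
facet normal 0.572 0.551 0.608
outer loop
vertex 1.958 -0.854 -0.142
vertex 2.5 0.42 -1.806
vertex 1.535 0.607 -1.067
endloop
endfacet
facet normal 0.238 -0.821 0.519
outer loop
vertex 2.923 -1.041 -0.881
vertex 1.958 -0.854 -0.142
vertex 2.065 -1.867 -1.793
endloop
endfacet
facet normal 0.572 0.551 0.608
outer loop
vertex 2.923 -1.041 -0.881
vertex 2.5 0.42 -1.806
vertex 1.958 -0.854 -0.142
endloop
endfacet
facet normal -0.238 0.821 -0.519
outer loop
vertex 1.535 0.607 -1.067
vertex 2.5 0.42 -1.806
vertex 0.677 -0.219 -1.979
endloop
endfacet
facet normal -0.572 -0.551 -0.608
outer loop
vertex 1.642 -0.406 -2.718
vertex 2.065 -1.867 -1.793
vertex 0.677 -0.219 -1.979
endloop
endfacet
facet normal -0.238 0.821 -0.519
outer loop
vertex 0.677 -0.219 -1.979
vertex 2.5 0.42 -1.806
vertex 1.642 -0.406 -2.718
endloop
endfacet
facet normal 0.785 -0.153 -0.600
outer loop
vertex 1.642 -0.406 -2.718
vertex 2.923 -1.041 -0.881
vertex 2.065 -1.867 -1.793
endloop
endfacet
facet normal 0.785 -0.153 -0.600
outer loop
vertex 2.5 0.42 -1.806
vertex 2.923 -1.041 -0.881
vertex 1.642 -0.406 -2.718
endloop
endfacet
facet normal 0.159 0.252 -0.954
outer loop
vertex 0.494 0.099 -2.763
vertex -0.207 0.106 -2.878
vertex 0.213 0.639 -2.667
endloop
endfacet
facet normal 0.875 0.410 0.256
outer loop
vertex 0.494 0.099 -2.763
vertex 0.213 0.639 -2.667
vertex 0.167 -0.414 -0.826
endloop
endfacet
facet normal 0.875 0.410 0.256
outer loop
vertex 0.167 -0.414 -0.826
vertex 0.213 0.639 -2.667
vertex -0.114 0.126 -0.73
endloop
endfacet
facet normal -0.161 -0.253 0.954
outer loop
vertex 0.167 -0.414 -0.826
vertex -0.114 0.126 -0.73
vertex -0.533 -0.406 -0.942
endloop
endfacet
facet normal 0.161 0.251 -0.954
outer loop
vertex 0.213 0.639 -2.667
vertex -0.207 0.106 -2.878
vertex -0.384 0.778 -2.731
endloop
endfacet
facet normal 0.189 0.941 0.281
outer loop
vertex 0.213 0.639 -2.667
vertex -0.384 0.778 -2.731
vertex -0.114 0.126 -0.73
endloop
endfacet
facet normal 0.189 0.941 0.281
outer loop
vertex -0.114 0.126 -0.73
vertex -0.384 0.778 -2.731
vertex -0.71 0.265 -0.794
endloop
endfacet
facet normal -0.161 -0.253 0.954
outer loop
vertex -0.114 0.126 -0.73
vertex -0.71 0.265 -0.794
vertex -0.533 -0.406 -0.942
endloop
endfacet
facet normal 0.162 0.251 -0.954
outer loop
vertex -0.384 0.778 -2.731
vertex -0.207 0.106 -2.878
vertex -0.847 0.411 -2.906
endloop
endfacet
facet normal -0.640 0.763 0.094
outer loop
vertex -0.384 0.778 -2.731
vertex -0.847 0.411 -2.906
vertex -0.71 0.265 -0.794
endloop
endfacet
facet normal -0.638 0.764 0.094
outer loop
vertex -0.71 0.265 -0.794
vertex -0.847 0.411 -2.906
vertex -1.174 -0.101 -0.969
endloop
endfacet
facet normal -0.160 -0.253 0.954
outer loop
vertex -0.71 0.265 -0.794
vertex -1.174 -0.101 -0.969
vertex -0.533 -0.406 -0.942
endloop
endfacet
facet normal 0.162 0.252 -0.954
outer loop
vertex -0.847 0.411 -2.906
vertex -0.207 0.106 -2.878
vertex -0.828 -0.185 -3.06
endloop
endfacet
facet normal -0.986 0.011 -0.164
outer loop
vertex -0.847 0.411 -2.906
vertex -0.828 -0.185 -3.06
vertex -1.174 -0.101 -0.969
endloop
endfacet
facet normal -0.986 0.011 -0.164
outer loop
vertex -1.174 -0.101 -0.969
vertex -0.828 -0.185 -3.06
vertex -1.155 -0.697 -1.123
endloop
endfacet
facet normal -0.160 -0.252 0.954
outer loop
vertex -1.174 -0.101 -0.969
vertex -1.155 -0.697 -1.123
vertex -0.533 -0.406 -0.942
endloop
endfacet
facet normal 0.161 0.253 -0.954
outer loop
vertex -0.828 -0.185 -3.06
vertex -0.207 0.106 -2.878
vertex -0.341 -0.562 -3.078
endloop
endfacet
facet normal -0.591 -0.749 -0.298
outer loop
vertex -0.828 -0.185 -3.06
vertex -0.341 -0.562 -3.078
vertex -1.155 -0.697 -1.123
endloop
endfacet
facet normal -0.591 -0.749 -0.298
outer loop
vertex -1.155 -0.697 -1.123
vertex -0.341 -0.562 -3.078
vertex -0.668 -1.074 -1.141
endloop
endfacet
facet normal -0.160 -0.252 0.954
outer loop
vertex -1.155 -0.697 -1.123
vertex -0.668 -1.074 -1.141
vertex -0.533 -0.406 -0.942
endloop
endfacet
facet normal 0.161 0.253 -0.954
outer loop
vertex -0.341 -0.562 -3.078
vertex -0.207 0.106 -2.878
vertex 0.247 -0.436 -2.945
endloop
endfacet
facet normal 0.250 -0.946 -0.208
outer loop
vertex -0.341 -0.562 -3.078
vertex 0.247 -0.436 -2.945
vertex -0.668 -1.074 -1.141
endloop
endfacet
facet normal 0.249 -0.946 -0.208
outer loop
vertex -0.668 -1.074 -1.141
vertex 0.247 -0.436 -2.945
vertex -0.079 -0.948 -1.008
endloop
endfacet
facet normal -0.162 -0.252 0.954
outer loop
vertex -0.668 -1.074 -1.141
vertex -0.079 -0.948 -1.008
vertex -0.533 -0.406 -0.942
endloop
endfacet
facet normal 0.159 0.251 -0.955
outer loop
vertex 0.247 -0.436 -2.945
vertex -0.207 0.106 -2.878
vertex 0.494 0.099 -2.763
endloop
endfacet
facet normal 0.902 -0.430 0.038
outer loop
vertex 0.247 -0.436 -2.945
vertex 0.494 0.099 -2.763
vertex -0.079 -0.948 -1.008
endloop
endfacet
facet normal 0.902 -0.429 0.039
outer loop
vertex -0.079 -0.948 -1.008
vertex 0.494 0.099 -2.763
vertex 0.167 -0.414 -0.826
endloop
endfacet
facet normal -0.161 -0.251 0.954
outer loop
vertex -0.079 -0.948 -1.008
vertex 0.167 -0.414 -0.826
vertex -0.533 -0.406 -0.942
endloop
endfacet

endsolid


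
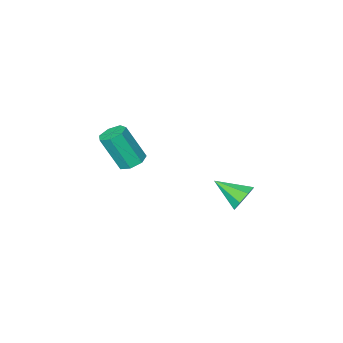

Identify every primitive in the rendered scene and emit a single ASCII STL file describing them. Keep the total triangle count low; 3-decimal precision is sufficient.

solid 
facet normal -0.310 0.349 -0.884
outer loop
vertex 0.175 -2.813 -2.936
vertex -0.305 -3.374 -2.989
vertex -0.408 -2.705 -2.689
endloop
endfacet
facet normal 0.283 0.922 0.264
outer loop
vertex 0.175 -2.813 -2.936
vertex -0.408 -2.705 -2.689
vertex 0.825 -3.545 -1.078
endloop
endfacet
facet normal 0.283 0.922 0.264
outer loop
vertex 0.825 -3.545 -1.078
vertex -0.408 -2.705 -2.689
vertex 0.242 -3.437 -0.831
endloop
endfacet
facet normal 0.310 -0.349 0.884
outer loop
vertex 0.825 -3.545 -1.078
vertex 0.242 -3.437 -0.831
vertex 0.345 -4.106 -1.131
endloop
endfacet
facet normal -0.310 0.349 -0.884
outer loop
vertex -0.408 -2.705 -2.689
vertex -0.305 -3.374 -2.989
vertex -0.913 -3.101 -2.668
endloop
endfacet
facet normal -0.534 0.706 0.465
outer loop
vertex -0.408 -2.705 -2.689
vertex -0.913 -3.101 -2.668
vertex 0.242 -3.437 -0.831
endloop
endfacet
facet normal -0.534 0.706 0.465
outer loop
vertex 0.242 -3.437 -0.831
vertex -0.913 -3.101 -2.668
vertex -0.264 -3.833 -0.811
endloop
endfacet
facet normal 0.308 -0.349 0.885
outer loop
vertex 0.242 -3.437 -0.831
vertex -0.264 -3.833 -0.811
vertex 0.345 -4.106 -1.131
endloop
endfacet
facet normal -0.310 0.350 -0.884
outer loop
vertex -0.913 -3.101 -2.668
vertex -0.305 -3.374 -2.989
vertex -0.961 -3.702 -2.889
endloop
endfacet
facet normal -0.948 -0.040 0.315
outer loop
vertex -0.913 -3.101 -2.668
vertex -0.961 -3.702 -2.889
vertex -0.264 -3.833 -0.811
endloop
endfacet
facet normal -0.948 -0.041 0.315
outer loop
vertex -0.264 -3.833 -0.811
vertex -0.961 -3.702 -2.889
vertex -0.311 -4.434 -1.031
endloop
endfacet
facet normal 0.309 -0.348 0.885
outer loop
vertex -0.264 -3.833 -0.811
vertex -0.311 -4.434 -1.031
vertex 0.345 -4.106 -1.131
endloop
endfacet
facet normal -0.309 0.349 -0.885
outer loop
vertex -0.961 -3.702 -2.889
vertex -0.305 -3.374 -2.989
vertex -0.514 -4.056 -3.185
endloop
endfacet
facet normal -0.648 -0.758 -0.072
outer loop
vertex -0.961 -3.702 -2.889
vertex -0.514 -4.056 -3.185
vertex -0.311 -4.434 -1.031
endloop
endfacet
facet normal -0.648 -0.758 -0.072
outer loop
vertex -0.311 -4.434 -1.031
vertex -0.514 -4.056 -3.185
vertex 0.136 -4.788 -1.327
endloop
endfacet
facet normal 0.309 -0.349 0.885
outer loop
vertex -0.311 -4.434 -1.031
vertex 0.136 -4.788 -1.327
vertex 0.345 -4.106 -1.131
endloop
endfacet
facet normal -0.309 0.349 -0.885
outer loop
vertex -0.514 -4.056 -3.185
vertex -0.305 -3.374 -2.989
vertex 0.09 -3.896 -3.333
endloop
endfacet
facet normal 0.140 -0.904 -0.405
outer loop
vertex -0.514 -4.056 -3.185
vertex 0.09 -3.896 -3.333
vertex 0.136 -4.788 -1.327
endloop
endfacet
facet normal 0.139 -0.904 -0.405
outer loop
vertex 0.136 -4.788 -1.327
vertex 0.09 -3.896 -3.333
vertex 0.74 -4.629 -1.475
endloop
endfacet
facet normal 0.309 -0.349 0.885
outer loop
vertex 0.136 -4.788 -1.327
vertex 0.74 -4.629 -1.475
vertex 0.345 -4.106 -1.131
endloop
endfacet
facet normal -0.309 0.349 -0.885
outer loop
vertex 0.09 -3.896 -3.333
vertex -0.305 -3.374 -2.989
vertex 0.397 -3.343 -3.222
endloop
endfacet
facet normal 0.822 -0.369 -0.433
outer loop
vertex 0.09 -3.896 -3.333
vertex 0.397 -3.343 -3.222
vertex 0.74 -4.629 -1.475
endloop
endfacet
facet normal 0.823 -0.368 -0.433
outer loop
vertex 0.74 -4.629 -1.475
vertex 0.397 -3.343 -3.222
vertex 1.046 -4.076 -1.364
endloop
endfacet
facet normal 0.309 -0.349 0.885
outer loop
vertex 0.74 -4.629 -1.475
vertex 1.046 -4.076 -1.364
vertex 0.345 -4.106 -1.131
endloop
endfacet
facet normal -0.309 0.348 -0.885
outer loop
vertex 0.397 -3.343 -3.222
vertex -0.305 -3.374 -2.989
vertex 0.175 -2.813 -2.936
endloop
endfacet
facet normal 0.886 0.444 -0.134
outer loop
vertex 0.397 -3.343 -3.222
vertex 0.175 -2.813 -2.936
vertex 1.046 -4.076 -1.364
endloop
endfacet
facet normal 0.887 0.442 -0.136
outer loop
vertex 1.046 -4.076 -1.364
vertex 0.175 -2.813 -2.936
vertex 0.825 -3.545 -1.078
endloop
endfacet
facet normal 0.309 -0.348 0.885
outer loop
vertex 1.046 -4.076 -1.364
vertex 0.825 -3.545 -1.078
vertex 0.345 -4.106 -1.131
endloop
endfacet
facet normal -0.446 0.780 -0.439
outer loop
vertex -2.116 2.337 -3.588
vertex -2.552 2.472 -2.906
vertex -1.826 2.727 -3.19
endloop
endfacet
facet normal 0.883 -0.250 -0.399
outer loop
vertex -2.116 2.337 -3.588
vertex -1.826 2.727 -3.19
vertex -1.808 1.168 -2.174
endloop
endfacet
facet normal -0.446 0.781 -0.438
outer loop
vertex -1.826 2.727 -3.19
vertex -2.552 2.472 -2.906
vertex -1.961 2.966 -2.626
endloop
endfacet
facet normal 0.975 0.128 0.179
outer loop
vertex -1.826 2.727 -3.19
vertex -1.961 2.966 -2.626
vertex -1.808 1.168 -2.174
endloop
endfacet
facet normal -0.445 0.781 -0.439
outer loop
vertex -1.961 2.966 -2.626
vertex -2.552 2.472 -2.906
vertex -2.442 2.917 -2.226
endloop
endfacet
facet normal 0.606 0.242 0.758
outer loop
vertex -1.961 2.966 -2.626
vertex -2.442 2.917 -2.226
vertex -1.808 1.168 -2.174
endloop
endfacet
facet normal -0.445 0.780 -0.439
outer loop
vertex -2.442 2.917 -2.226
vertex -2.552 2.472 -2.906
vertex -2.988 2.606 -2.225
endloop
endfacet
facet normal -0.013 0.025 1.000
outer loop
vertex -2.442 2.917 -2.226
vertex -2.988 2.606 -2.225
vertex -1.808 1.168 -2.174
endloop
endfacet
facet normal -0.445 0.781 -0.439
outer loop
vertex -2.988 2.606 -2.225
vertex -2.552 2.472 -2.906
vertex -3.278 2.217 -2.623
endloop
endfacet
facet normal -0.514 -0.395 0.761
outer loop
vertex -2.988 2.606 -2.225
vertex -3.278 2.217 -2.623
vertex -1.808 1.168 -2.174
endloop
endfacet
facet normal -0.445 0.781 -0.439
outer loop
vertex -3.278 2.217 -2.623
vertex -2.552 2.472 -2.906
vertex -3.143 1.977 -3.187
endloop
endfacet
facet normal -0.608 -0.773 0.183
outer loop
vertex -3.278 2.217 -2.623
vertex -3.143 1.977 -3.187
vertex -1.808 1.168 -2.174
endloop
endfacet
facet normal -0.445 0.780 -0.439
outer loop
vertex -3.143 1.977 -3.187
vertex -2.552 2.472 -2.906
vertex -2.661 2.027 -3.586
endloop
endfacet
facet normal -0.236 -0.887 -0.397
outer loop
vertex -3.143 1.977 -3.187
vertex -2.661 2.027 -3.586
vertex -1.808 1.168 -2.174
endloop
endfacet
facet normal -0.445 0.780 -0.439
outer loop
vertex -2.661 2.027 -3.586
vertex -2.552 2.472 -2.906
vertex -2.116 2.337 -3.588
endloop
endfacet
facet normal 0.379 -0.671 -0.637
outer loop
vertex -2.661 2.027 -3.586
vertex -2.116 2.337 -3.588
vertex -1.808 1.168 -2.174
endloop
endfacet

endsolid


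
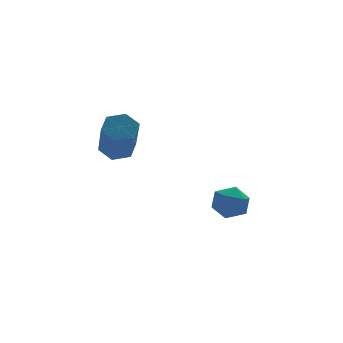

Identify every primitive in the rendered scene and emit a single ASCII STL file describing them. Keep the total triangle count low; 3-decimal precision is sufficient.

solid 
facet normal -0.330 0.093 0.939
outer loop
vertex 1.519 1.099 0.403
vertex 1.558 0.295 0.496
vertex 2.199 0.755 0.676
endloop
endfacet
facet normal 0.041 0.669 0.742
outer loop
vertex 1.519 1.099 0.403
vertex 2.199 0.755 0.676
vertex 2.237 1.355 0.133
endloop
endfacet
facet normal -0.276 0.947 0.165
outer loop
vertex 1.519 1.099 0.403
vertex 2.237 1.355 0.133
vertex 1.619 1.265 -0.383
endloop
endfacet
facet normal -0.841 0.542 0.007
outer loop
vertex 1.519 1.099 0.403
vertex 1.619 1.265 -0.383
vertex 1.199 0.61 -0.158
endloop
endfacet
facet normal -0.874 0.014 0.486
outer loop
vertex 1.519 1.099 0.403
vertex 1.199 0.61 -0.158
vertex 1.558 0.295 0.496
endloop
endfacet
facet normal 0.695 0.457 0.554
outer loop
vertex 2.237 1.355 0.133
vertex 2.199 0.755 0.676
vertex 2.721 0.71 0.058
endloop
endfacet
facet normal 0.097 -0.477 0.874
outer loop
vertex 2.199 0.755 0.676
vertex 1.558 0.295 0.496
vertex 2.301 0.055 0.283
endloop
endfacet
facet normal -0.784 -0.605 0.139
outer loop
vertex 1.558 0.295 0.496
vertex 1.199 0.61 -0.158
vertex 1.683 -0.035 -0.233
endloop
endfacet
facet normal -0.731 0.250 -0.635
outer loop
vertex 1.199 0.61 -0.158
vertex 1.619 1.265 -0.383
vertex 1.721 0.565 -0.776
endloop
endfacet
facet normal 0.184 0.907 -0.379
outer loop
vertex 1.619 1.265 -0.383
vertex 2.237 1.355 0.133
vertex 2.362 1.025 -0.596
endloop
endfacet
facet normal 0.841 -0.542 -0.007
outer loop
vertex 2.401 0.221 -0.503
vertex 2.721 0.71 0.058
vertex 2.301 0.055 0.283
endloop
endfacet
facet normal 0.276 -0.947 -0.165
outer loop
vertex 2.401 0.221 -0.503
vertex 2.301 0.055 0.283
vertex 1.683 -0.035 -0.233
endloop
endfacet
facet normal -0.041 -0.669 -0.742
outer loop
vertex 2.401 0.221 -0.503
vertex 1.683 -0.035 -0.233
vertex 1.721 0.565 -0.776
endloop
endfacet
facet normal 0.330 -0.093 -0.939
outer loop
vertex 2.401 0.221 -0.503
vertex 1.721 0.565 -0.776
vertex 2.362 1.025 -0.596
endloop
endfacet
facet normal 0.874 -0.014 -0.486
outer loop
vertex 2.401 0.221 -0.503
vertex 2.362 1.025 -0.596
vertex 2.721 0.71 0.058
endloop
endfacet
facet normal 0.731 -0.250 0.635
outer loop
vertex 2.301 0.055 0.283
vertex 2.721 0.71 0.058
vertex 2.199 0.755 0.676
endloop
endfacet
facet normal -0.184 -0.907 0.379
outer loop
vertex 1.683 -0.035 -0.233
vertex 2.301 0.055 0.283
vertex 1.558 0.295 0.496
endloop
endfacet
facet normal -0.695 -0.457 -0.554
outer loop
vertex 1.721 0.565 -0.776
vertex 1.683 -0.035 -0.233
vertex 1.199 0.61 -0.158
endloop
endfacet
facet normal -0.097 0.477 -0.874
outer loop
vertex 2.362 1.025 -0.596
vertex 1.721 0.565 -0.776
vertex 1.619 1.265 -0.383
endloop
endfacet
facet normal 0.784 0.605 -0.139
outer loop
vertex 2.721 0.71 0.058
vertex 2.362 1.025 -0.596
vertex 2.237 1.355 0.133
endloop
endfacet
facet normal 0.165 0.686 -0.708
outer loop
vertex -1.895 1.457 3.602
vertex -2.227 1.063 3.143
vertex -2.576 1.53 3.514
endloop
endfacet
facet normal -0.013 0.720 0.694
outer loop
vertex -1.895 1.457 3.602
vertex -2.576 1.53 3.514
vertex -2.24 0.03 5.076
endloop
endfacet
facet normal -0.014 0.720 0.694
outer loop
vertex -2.24 0.03 5.076
vertex -2.576 1.53 3.514
vertex -2.921 0.103 4.987
endloop
endfacet
facet normal -0.166 -0.686 0.708
outer loop
vertex -2.24 0.03 5.076
vertex -2.921 0.103 4.987
vertex -2.573 -0.363 4.617
endloop
endfacet
facet normal 0.166 0.687 -0.708
outer loop
vertex -2.576 1.53 3.514
vertex -2.227 1.063 3.143
vertex -2.908 1.136 3.054
endloop
endfacet
facet normal -0.861 0.451 0.235
outer loop
vertex -2.576 1.53 3.514
vertex -2.908 1.136 3.054
vertex -2.921 0.103 4.987
endloop
endfacet
facet normal -0.861 0.451 0.235
outer loop
vertex -2.921 0.103 4.987
vertex -2.908 1.136 3.054
vertex -3.253 -0.291 4.528
endloop
endfacet
facet normal -0.165 -0.686 0.709
outer loop
vertex -2.921 0.103 4.987
vertex -3.253 -0.291 4.528
vertex -2.573 -0.363 4.617
endloop
endfacet
facet normal 0.166 0.686 -0.708
outer loop
vertex -2.908 1.136 3.054
vertex -2.227 1.063 3.143
vertex -2.56 0.67 2.684
endloop
endfacet
facet normal -0.847 -0.269 -0.458
outer loop
vertex -2.908 1.136 3.054
vertex -2.56 0.67 2.684
vertex -3.253 -0.291 4.528
endloop
endfacet
facet normal -0.847 -0.269 -0.458
outer loop
vertex -3.253 -0.291 4.528
vertex -2.56 0.67 2.684
vertex -2.905 -0.757 4.158
endloop
endfacet
facet normal -0.165 -0.686 0.709
outer loop
vertex -3.253 -0.291 4.528
vertex -2.905 -0.757 4.158
vertex -2.573 -0.363 4.617
endloop
endfacet
facet normal 0.166 0.686 -0.708
outer loop
vertex -2.56 0.67 2.684
vertex -2.227 1.063 3.143
vertex -1.879 0.597 2.773
endloop
endfacet
facet normal 0.014 -0.720 -0.694
outer loop
vertex -2.56 0.67 2.684
vertex -1.879 0.597 2.773
vertex -2.905 -0.757 4.158
endloop
endfacet
facet normal 0.013 -0.720 -0.694
outer loop
vertex -2.905 -0.757 4.158
vertex -1.879 0.597 2.773
vertex -2.224 -0.83 4.246
endloop
endfacet
facet normal -0.165 -0.686 0.708
outer loop
vertex -2.905 -0.757 4.158
vertex -2.224 -0.83 4.246
vertex -2.573 -0.363 4.617
endloop
endfacet
facet normal 0.165 0.686 -0.709
outer loop
vertex -1.879 0.597 2.773
vertex -2.227 1.063 3.143
vertex -1.547 0.991 3.232
endloop
endfacet
facet normal 0.861 -0.451 -0.235
outer loop
vertex -1.879 0.597 2.773
vertex -1.547 0.991 3.232
vertex -2.224 -0.83 4.246
endloop
endfacet
facet normal 0.861 -0.451 -0.235
outer loop
vertex -2.224 -0.83 4.246
vertex -1.547 0.991 3.232
vertex -1.892 -0.436 4.706
endloop
endfacet
facet normal -0.166 -0.687 0.708
outer loop
vertex -2.224 -0.83 4.246
vertex -1.892 -0.436 4.706
vertex -2.573 -0.363 4.617
endloop
endfacet
facet normal 0.165 0.686 -0.709
outer loop
vertex -1.547 0.991 3.232
vertex -2.227 1.063 3.143
vertex -1.895 1.457 3.602
endloop
endfacet
facet normal 0.847 0.269 0.458
outer loop
vertex -1.547 0.991 3.232
vertex -1.895 1.457 3.602
vertex -1.892 -0.436 4.706
endloop
endfacet
facet normal 0.847 0.269 0.458
outer loop
vertex -1.892 -0.436 4.706
vertex -1.895 1.457 3.602
vertex -2.24 0.03 5.076
endloop
endfacet
facet normal -0.166 -0.686 0.708
outer loop
vertex -1.892 -0.436 4.706
vertex -2.24 0.03 5.076
vertex -2.573 -0.363 4.617
endloop
endfacet

endsolid


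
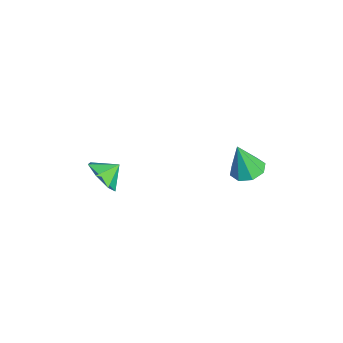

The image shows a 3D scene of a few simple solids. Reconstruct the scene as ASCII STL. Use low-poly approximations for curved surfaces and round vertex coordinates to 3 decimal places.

solid 
facet normal 0.195 -0.827 -0.527
outer loop
vertex -2.084 -2.793 -1.717
vertex -2.745 -3.322 -1.132
vertex -2.929 -2.808 -2.006
endloop
endfacet
facet normal 0.067 0.967 -0.247
outer loop
vertex -2.084 -2.793 -1.717
vertex -2.929 -2.808 -2.006
vertex -2.955 -2.438 -0.568
endloop
endfacet
facet normal 0.195 -0.827 -0.527
outer loop
vertex -2.929 -2.808 -2.006
vertex -2.745 -3.322 -1.132
vertex -3.637 -3.211 -1.636
endloop
endfacet
facet normal -0.566 0.796 -0.215
outer loop
vertex -2.929 -2.808 -2.006
vertex -3.637 -3.211 -1.636
vertex -2.955 -2.438 -0.568
endloop
endfacet
facet normal 0.196 -0.826 -0.528
outer loop
vertex -3.637 -3.211 -1.636
vertex -2.745 -3.322 -1.132
vertex -3.673 -3.698 -0.888
endloop
endfacet
facet normal -0.868 0.434 0.241
outer loop
vertex -3.637 -3.211 -1.636
vertex -3.673 -3.698 -0.888
vertex -2.955 -2.438 -0.568
endloop
endfacet
facet normal 0.196 -0.826 -0.528
outer loop
vertex -3.673 -3.698 -0.888
vertex -2.745 -3.322 -1.132
vertex -3.011 -3.902 -0.323
endloop
endfacet
facet normal -0.614 0.153 0.774
outer loop
vertex -3.673 -3.698 -0.888
vertex -3.011 -3.902 -0.323
vertex -2.955 -2.438 -0.568
endloop
endfacet
facet normal 0.196 -0.826 -0.528
outer loop
vertex -3.011 -3.902 -0.323
vertex -2.745 -3.322 -1.132
vertex -2.149 -3.669 -0.368
endloop
endfacet
facet normal 0.007 0.165 0.986
outer loop
vertex -3.011 -3.902 -0.323
vertex -2.149 -3.669 -0.368
vertex -2.955 -2.438 -0.568
endloop
endfacet
facet normal 0.195 -0.827 -0.528
outer loop
vertex -2.149 -3.669 -0.368
vertex -2.745 -3.322 -1.132
vertex -1.736 -3.176 -0.988
endloop
endfacet
facet normal 0.525 0.460 0.716
outer loop
vertex -2.149 -3.669 -0.368
vertex -1.736 -3.176 -0.988
vertex -2.955 -2.438 -0.568
endloop
endfacet
facet normal 0.195 -0.827 -0.527
outer loop
vertex -1.736 -3.176 -0.988
vertex -2.745 -3.322 -1.132
vertex -2.084 -2.793 -1.717
endloop
endfacet
facet normal 0.552 0.817 0.166
outer loop
vertex -1.736 -3.176 -0.988
vertex -2.084 -2.793 -1.717
vertex -2.955 -2.438 -0.568
endloop
endfacet
facet normal 0.067 0.276 -0.959
outer loop
vertex 0.67 3.55 1.325
vertex 0.099 2.944 1.111
vertex 0.05 3.77 1.345
endloop
endfacet
facet normal 0.273 0.710 0.650
outer loop
vertex 0.67 3.55 1.325
vertex 0.05 3.77 1.345
vertex -0.019 2.456 2.809
endloop
endfacet
facet normal 0.067 0.276 -0.959
outer loop
vertex 0.05 3.77 1.345
vertex 0.099 2.944 1.111
vertex -0.541 3.506 1.228
endloop
endfacet
facet normal -0.423 0.684 0.594
outer loop
vertex 0.05 3.77 1.345
vertex -0.541 3.506 1.228
vertex -0.019 2.456 2.809
endloop
endfacet
facet normal 0.066 0.275 -0.959
outer loop
vertex -0.541 3.506 1.228
vertex 0.099 2.944 1.111
vertex -0.758 2.913 1.043
endloop
endfacet
facet normal -0.886 0.193 0.421
outer loop
vertex -0.541 3.506 1.228
vertex -0.758 2.913 1.043
vertex -0.019 2.456 2.809
endloop
endfacet
facet normal 0.066 0.274 -0.959
outer loop
vertex -0.758 2.913 1.043
vertex 0.099 2.944 1.111
vertex -0.473 2.337 0.898
endloop
endfacet
facet normal -0.848 -0.478 0.231
outer loop
vertex -0.758 2.913 1.043
vertex -0.473 2.337 0.898
vertex -0.019 2.456 2.809
endloop
endfacet
facet normal 0.065 0.275 -0.959
outer loop
vertex -0.473 2.337 0.898
vertex 0.099 2.944 1.111
vertex 0.147 2.118 0.877
endloop
endfacet
facet normal -0.326 -0.936 0.136
outer loop
vertex -0.473 2.337 0.898
vertex 0.147 2.118 0.877
vertex -0.019 2.456 2.809
endloop
endfacet
facet normal 0.067 0.276 -0.959
outer loop
vertex 0.147 2.118 0.877
vertex 0.099 2.944 1.111
vertex 0.739 2.382 0.994
endloop
endfacet
facet normal 0.368 -0.910 0.191
outer loop
vertex 0.147 2.118 0.877
vertex 0.739 2.382 0.994
vertex -0.019 2.456 2.809
endloop
endfacet
facet normal 0.066 0.275 -0.959
outer loop
vertex 0.739 2.382 0.994
vertex 0.099 2.944 1.111
vertex 0.955 2.975 1.179
endloop
endfacet
facet normal 0.833 -0.417 0.365
outer loop
vertex 0.739 2.382 0.994
vertex 0.955 2.975 1.179
vertex -0.019 2.456 2.809
endloop
endfacet
facet normal 0.066 0.276 -0.959
outer loop
vertex 0.955 2.975 1.179
vertex 0.099 2.944 1.111
vertex 0.67 3.55 1.325
endloop
endfacet
facet normal 0.793 0.252 0.554
outer loop
vertex 0.955 2.975 1.179
vertex 0.67 3.55 1.325
vertex -0.019 2.456 2.809
endloop
endfacet

endsolid


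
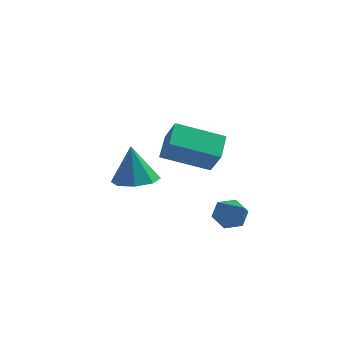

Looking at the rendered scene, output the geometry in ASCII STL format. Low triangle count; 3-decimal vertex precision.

solid 
facet normal -0.547 0.658 -0.517
outer loop
vertex 3.949 -0.032 -1.988
vertex 3.367 -0.536 -2.013
vertex 3.418 -0.035 -1.43
endloop
endfacet
facet normal 0.622 0.509 0.595
outer loop
vertex 3.949 -0.032 -1.988
vertex 3.418 -0.035 -1.43
vertex 4.473 -1.864 -0.967
endloop
endfacet
facet normal -0.547 0.658 -0.518
outer loop
vertex 3.418 -0.035 -1.43
vertex 3.367 -0.536 -2.013
vertex 2.836 -0.539 -1.456
endloop
endfacet
facet normal -0.171 0.148 0.974
outer loop
vertex 3.418 -0.035 -1.43
vertex 2.836 -0.539 -1.456
vertex 4.473 -1.864 -0.967
endloop
endfacet
facet normal -0.547 0.657 -0.518
outer loop
vertex 2.836 -0.539 -1.456
vertex 3.367 -0.536 -2.013
vertex 2.786 -1.04 -2.039
endloop
endfacet
facet normal -0.621 -0.567 0.541
outer loop
vertex 2.836 -0.539 -1.456
vertex 2.786 -1.04 -2.039
vertex 4.473 -1.864 -0.967
endloop
endfacet
facet normal -0.547 0.657 -0.518
outer loop
vertex 2.786 -1.04 -2.039
vertex 3.367 -0.536 -2.013
vertex 3.317 -1.037 -2.596
endloop
endfacet
facet normal -0.278 -0.922 -0.270
outer loop
vertex 2.786 -1.04 -2.039
vertex 3.317 -1.037 -2.596
vertex 4.473 -1.864 -0.967
endloop
endfacet
facet normal -0.546 0.658 -0.518
outer loop
vertex 3.317 -1.037 -2.596
vertex 3.367 -0.536 -2.013
vertex 3.899 -0.533 -2.57
endloop
endfacet
facet normal 0.514 -0.560 -0.649
outer loop
vertex 3.317 -1.037 -2.596
vertex 3.899 -0.533 -2.57
vertex 4.473 -1.864 -0.967
endloop
endfacet
facet normal -0.547 0.657 -0.519
outer loop
vertex 3.899 -0.533 -2.57
vertex 3.367 -0.536 -2.013
vertex 3.949 -0.032 -1.988
endloop
endfacet
facet normal 0.964 0.155 -0.216
outer loop
vertex 3.899 -0.533 -2.57
vertex 3.949 -0.032 -1.988
vertex 4.473 -1.864 -0.967
endloop
endfacet
facet normal -0.858 -0.381 0.345
outer loop
vertex 1.683 -2.115 3.225
vertex 1.054 -1.589 2.243
vertex 1.874 -3.167 2.54
endloop
endfacet
facet normal 0.492 -0.411 0.768
outer loop
vertex 3.666 -2.371 1.817
vertex 1.683 -2.115 3.225
vertex 1.874 -3.167 2.54
endloop
endfacet
facet normal -0.858 -0.381 0.346
outer loop
vertex 1.874 -3.167 2.54
vertex 1.054 -1.589 2.243
vertex 1.244 -2.641 1.557
endloop
endfacet
facet normal 0.150 -0.828 -0.540
outer loop
vertex 1.244 -2.641 1.557
vertex 3.666 -2.371 1.817
vertex 1.874 -3.167 2.54
endloop
endfacet
facet normal -0.150 0.828 0.540
outer loop
vertex 1.683 -2.115 3.225
vertex 2.846 -0.793 1.52
vertex 1.054 -1.589 2.243
endloop
endfacet
facet normal 0.492 -0.412 0.767
outer loop
vertex 3.476 -1.319 2.503
vertex 1.683 -2.115 3.225
vertex 3.666 -2.371 1.817
endloop
endfacet
facet normal -0.150 0.828 0.540
outer loop
vertex 3.476 -1.319 2.503
vertex 2.846 -0.793 1.52
vertex 1.683 -2.115 3.225
endloop
endfacet
facet normal -0.492 0.411 -0.767
outer loop
vertex 1.054 -1.589 2.243
vertex 2.846 -0.793 1.52
vertex 1.244 -2.641 1.557
endloop
endfacet
facet normal 0.150 -0.828 -0.540
outer loop
vertex 3.037 -1.845 0.835
vertex 3.666 -2.371 1.817
vertex 1.244 -2.641 1.557
endloop
endfacet
facet normal -0.492 0.411 -0.768
outer loop
vertex 1.244 -2.641 1.557
vertex 2.846 -0.793 1.52
vertex 3.037 -1.845 0.835
endloop
endfacet
facet normal 0.858 0.380 -0.346
outer loop
vertex 3.037 -1.845 0.835
vertex 3.476 -1.319 2.503
vertex 3.666 -2.371 1.817
endloop
endfacet
facet normal 0.858 0.381 -0.346
outer loop
vertex 2.846 -0.793 1.52
vertex 3.476 -1.319 2.503
vertex 3.037 -1.845 0.835
endloop
endfacet
facet normal 0.122 -0.020 -0.992
outer loop
vertex -0.234 1.065 -1.23
vertex -1.176 0.691 -1.338
vertex -0.771 1.626 -1.307
endloop
endfacet
facet normal 0.584 0.630 0.512
outer loop
vertex -0.234 1.065 -1.23
vertex -0.771 1.626 -1.307
vertex -1.404 0.729 0.518
endloop
endfacet
facet normal 0.123 -0.020 -0.992
outer loop
vertex -0.771 1.626 -1.307
vertex -1.176 0.691 -1.338
vertex -1.545 1.639 -1.403
endloop
endfacet
facet normal -0.038 0.902 0.430
outer loop
vertex -0.771 1.626 -1.307
vertex -1.545 1.639 -1.403
vertex -1.404 0.729 0.518
endloop
endfacet
facet normal 0.121 -0.021 -0.992
outer loop
vertex -1.545 1.639 -1.403
vertex -1.176 0.691 -1.338
vertex -2.104 1.097 -1.46
endloop
endfacet
facet normal -0.669 0.652 0.358
outer loop
vertex -1.545 1.639 -1.403
vertex -2.104 1.097 -1.46
vertex -1.404 0.729 0.518
endloop
endfacet
facet normal 0.122 -0.020 -0.992
outer loop
vertex -2.104 1.097 -1.46
vertex -1.176 0.691 -1.338
vertex -2.119 0.317 -1.446
endloop
endfacet
facet normal -0.941 0.024 0.338
outer loop
vertex -2.104 1.097 -1.46
vertex -2.119 0.317 -1.446
vertex -1.404 0.729 0.518
endloop
endfacet
facet normal 0.122 -0.021 -0.992
outer loop
vertex -2.119 0.317 -1.446
vertex -1.176 0.691 -1.338
vertex -1.582 -0.245 -1.368
endloop
endfacet
facet normal -0.694 -0.611 0.381
outer loop
vertex -2.119 0.317 -1.446
vertex -1.582 -0.245 -1.368
vertex -1.404 0.729 0.518
endloop
endfacet
facet normal 0.121 -0.021 -0.992
outer loop
vertex -1.582 -0.245 -1.368
vertex -1.176 0.691 -1.338
vertex -0.807 -0.258 -1.273
endloop
endfacet
facet normal -0.072 -0.883 0.463
outer loop
vertex -1.582 -0.245 -1.368
vertex -0.807 -0.258 -1.273
vertex -1.404 0.729 0.518
endloop
endfacet
facet normal 0.122 -0.021 -0.992
outer loop
vertex -0.807 -0.258 -1.273
vertex -1.176 0.691 -1.338
vertex -0.249 0.285 -1.216
endloop
endfacet
facet normal 0.560 -0.632 0.535
outer loop
vertex -0.807 -0.258 -1.273
vertex -0.249 0.285 -1.216
vertex -1.404 0.729 0.518
endloop
endfacet
facet normal 0.122 -0.020 -0.992
outer loop
vertex -0.249 0.285 -1.216
vertex -1.176 0.691 -1.338
vertex -0.234 1.065 -1.23
endloop
endfacet
facet normal 0.832 -0.006 0.555
outer loop
vertex -0.249 0.285 -1.216
vertex -0.234 1.065 -1.23
vertex -1.404 0.729 0.518
endloop
endfacet

endsolid
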